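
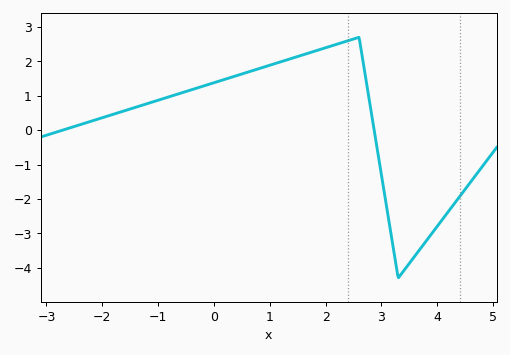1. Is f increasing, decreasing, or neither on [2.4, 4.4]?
neither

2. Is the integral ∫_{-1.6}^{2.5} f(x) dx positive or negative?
positive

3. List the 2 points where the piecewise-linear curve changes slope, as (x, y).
(2.6, 2.7); (3.3, -4.3)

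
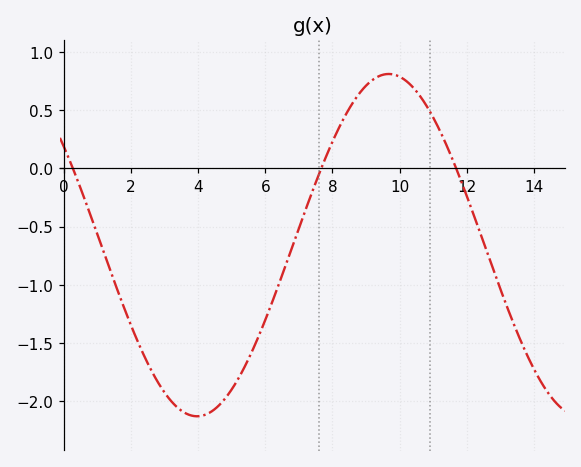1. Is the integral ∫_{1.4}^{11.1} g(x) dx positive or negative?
negative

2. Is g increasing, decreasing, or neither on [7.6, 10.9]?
neither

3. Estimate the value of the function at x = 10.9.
0.5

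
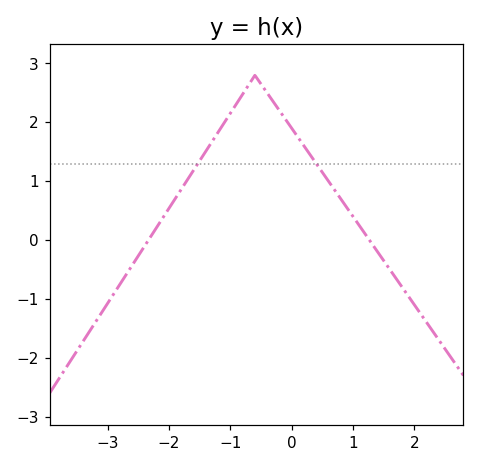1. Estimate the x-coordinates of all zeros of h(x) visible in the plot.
-2.3, 1.3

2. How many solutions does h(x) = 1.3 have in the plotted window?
2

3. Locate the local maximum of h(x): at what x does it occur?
-0.6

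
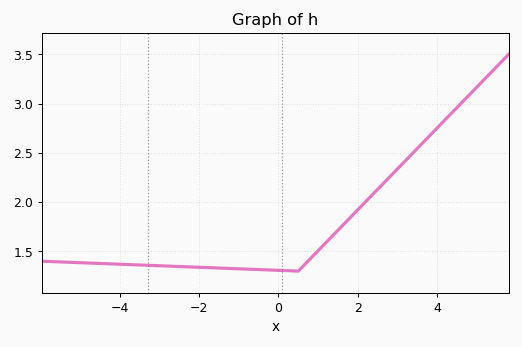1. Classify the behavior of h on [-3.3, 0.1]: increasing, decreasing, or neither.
decreasing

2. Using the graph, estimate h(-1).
1.3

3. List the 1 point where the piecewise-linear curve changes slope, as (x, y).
(0.5, 1.3)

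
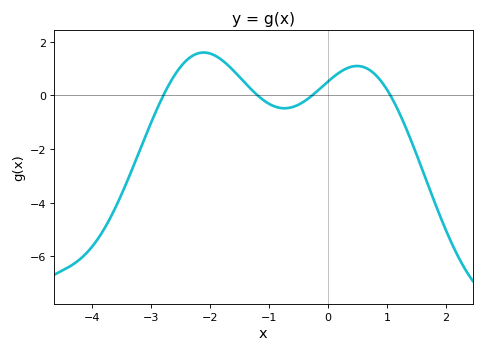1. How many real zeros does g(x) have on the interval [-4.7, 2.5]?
4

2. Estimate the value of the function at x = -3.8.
-5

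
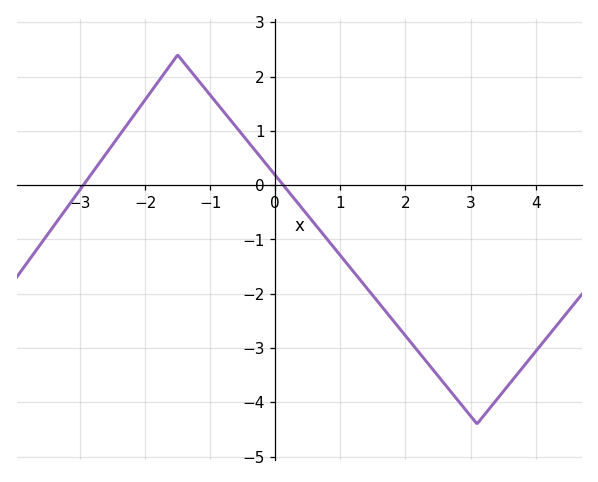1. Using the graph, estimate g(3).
-4.3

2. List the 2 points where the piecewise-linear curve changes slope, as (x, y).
(-1.5, 2.4); (3.1, -4.4)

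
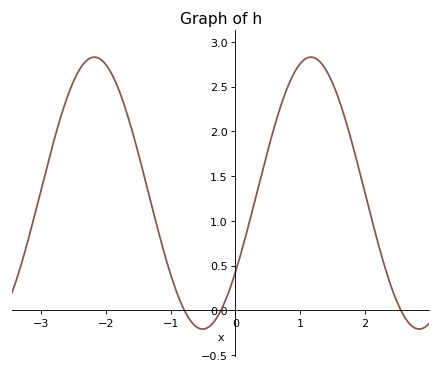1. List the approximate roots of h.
-0.788, -0.222, 2.55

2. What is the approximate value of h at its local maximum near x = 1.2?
2.83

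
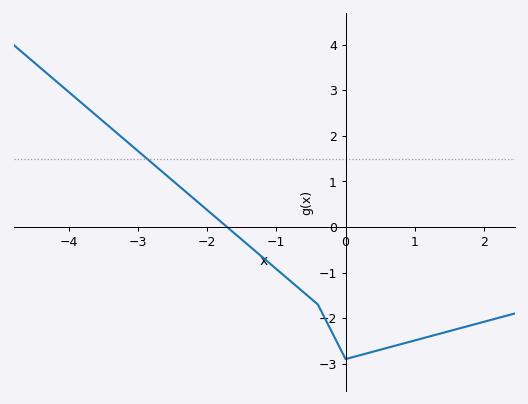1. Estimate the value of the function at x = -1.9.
0.245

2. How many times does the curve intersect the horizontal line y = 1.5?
1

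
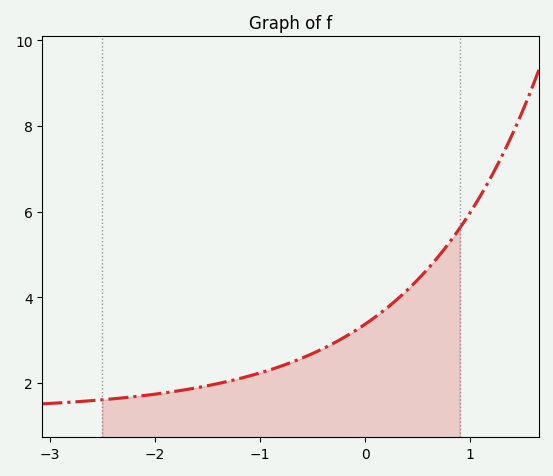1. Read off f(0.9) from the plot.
5.61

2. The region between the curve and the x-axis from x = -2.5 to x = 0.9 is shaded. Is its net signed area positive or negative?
positive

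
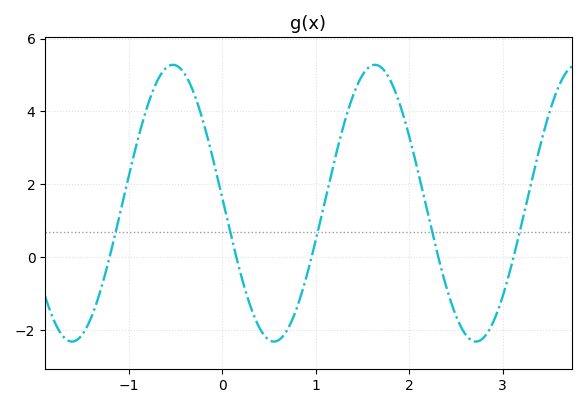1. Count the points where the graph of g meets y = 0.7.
5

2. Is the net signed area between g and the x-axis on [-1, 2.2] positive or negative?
positive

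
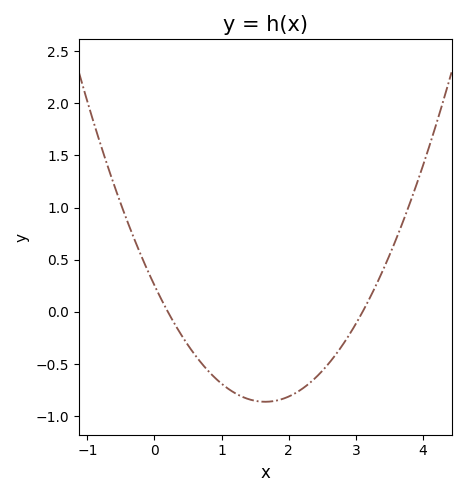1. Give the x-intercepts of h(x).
0.2, 3.1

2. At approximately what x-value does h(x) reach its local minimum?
1.65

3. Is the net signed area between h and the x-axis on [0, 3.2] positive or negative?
negative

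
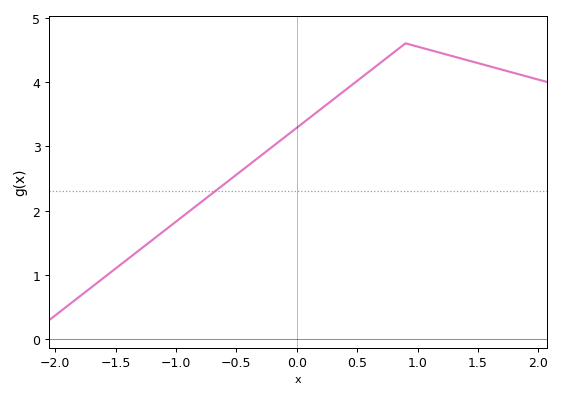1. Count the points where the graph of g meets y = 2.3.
1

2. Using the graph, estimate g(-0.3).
2.9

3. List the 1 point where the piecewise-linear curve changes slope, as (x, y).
(0.9, 4.6)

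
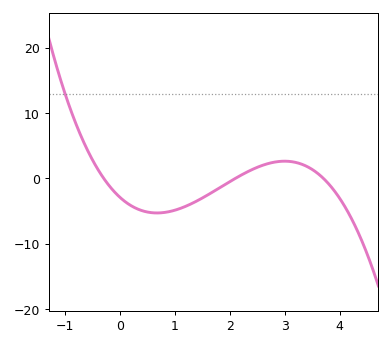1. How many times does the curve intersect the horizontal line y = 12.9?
1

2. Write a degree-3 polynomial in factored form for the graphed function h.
y = -1.26(x + 0.3)(x - 2.1)(x - 3.7)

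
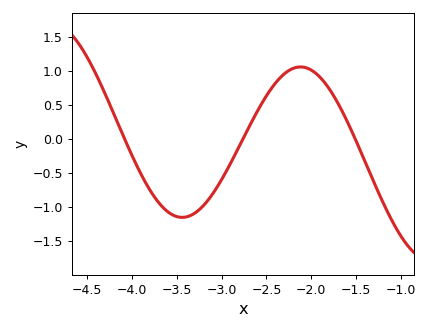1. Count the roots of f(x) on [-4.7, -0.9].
3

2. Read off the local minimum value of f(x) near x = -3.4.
-1.15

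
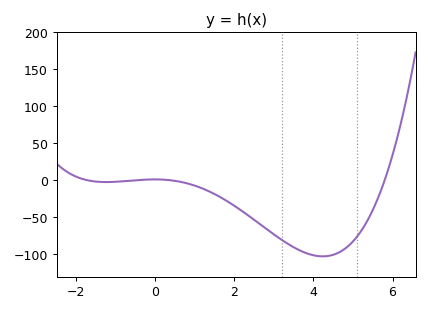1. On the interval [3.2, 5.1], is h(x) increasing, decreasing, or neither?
neither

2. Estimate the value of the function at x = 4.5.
-100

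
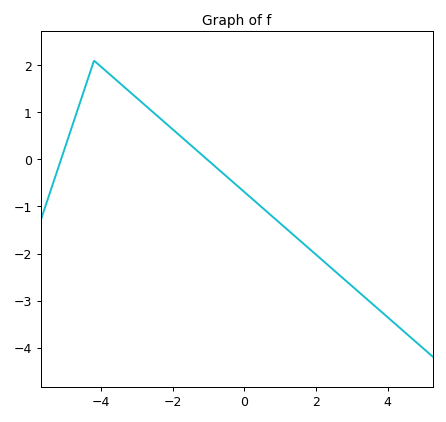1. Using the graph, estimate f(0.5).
-1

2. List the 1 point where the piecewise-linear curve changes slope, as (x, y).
(-4.2, 2.1)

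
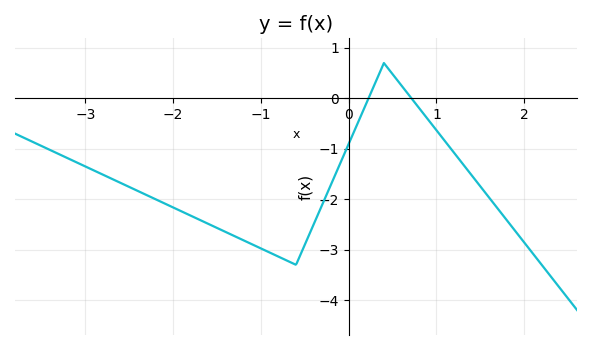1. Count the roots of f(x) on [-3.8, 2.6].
2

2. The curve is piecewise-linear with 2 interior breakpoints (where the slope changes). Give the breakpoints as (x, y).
(-0.6, -3.3); (0.4, 0.7)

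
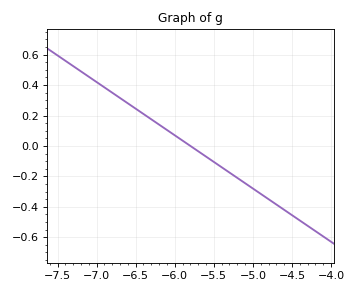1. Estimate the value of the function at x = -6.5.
0.245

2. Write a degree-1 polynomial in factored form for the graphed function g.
y = -0.35(x + 5.8)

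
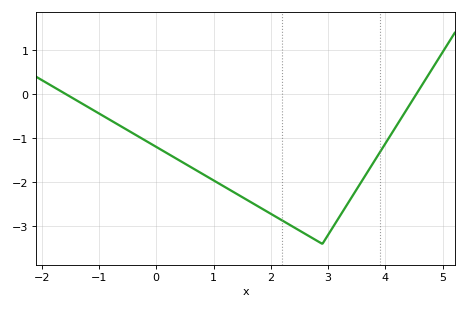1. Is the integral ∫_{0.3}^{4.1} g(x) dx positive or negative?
negative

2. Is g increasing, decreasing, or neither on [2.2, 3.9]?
neither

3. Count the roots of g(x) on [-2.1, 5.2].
2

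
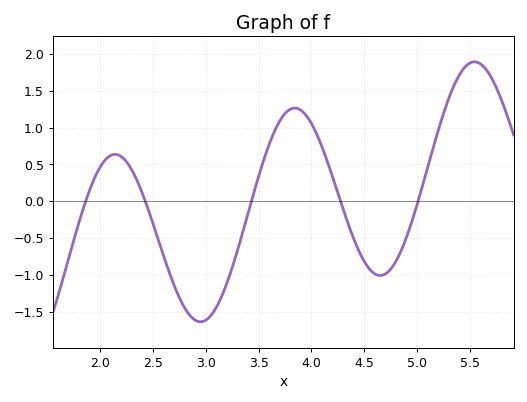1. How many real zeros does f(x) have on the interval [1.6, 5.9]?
5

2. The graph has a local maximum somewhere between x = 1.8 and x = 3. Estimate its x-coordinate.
2.1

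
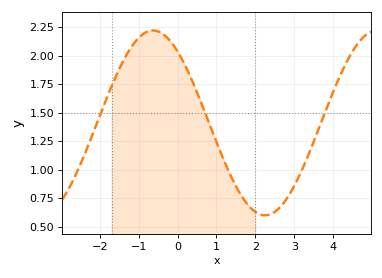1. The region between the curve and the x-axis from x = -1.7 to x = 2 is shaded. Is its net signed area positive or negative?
positive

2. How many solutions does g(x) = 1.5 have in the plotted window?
3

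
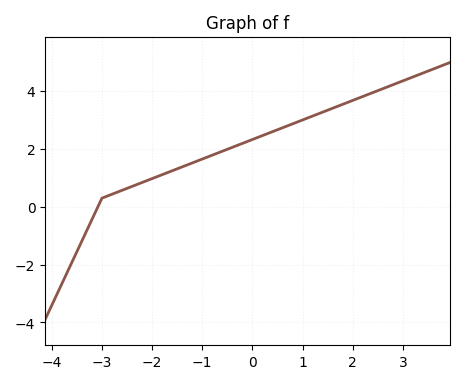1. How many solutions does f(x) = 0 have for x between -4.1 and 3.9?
1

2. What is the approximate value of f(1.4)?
3.28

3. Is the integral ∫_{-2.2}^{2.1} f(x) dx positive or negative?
positive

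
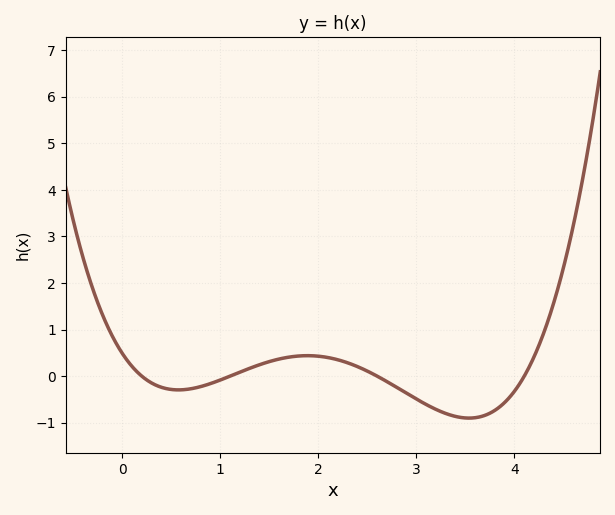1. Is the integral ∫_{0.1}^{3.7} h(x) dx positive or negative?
negative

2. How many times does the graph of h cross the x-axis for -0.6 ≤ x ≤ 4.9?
4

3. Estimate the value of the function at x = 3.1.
-0.6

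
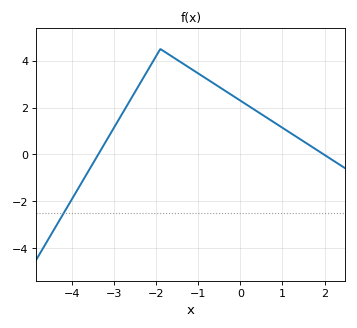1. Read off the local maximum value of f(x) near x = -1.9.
4.5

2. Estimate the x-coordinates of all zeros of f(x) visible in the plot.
-3.37, 1.98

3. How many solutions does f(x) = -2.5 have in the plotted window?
1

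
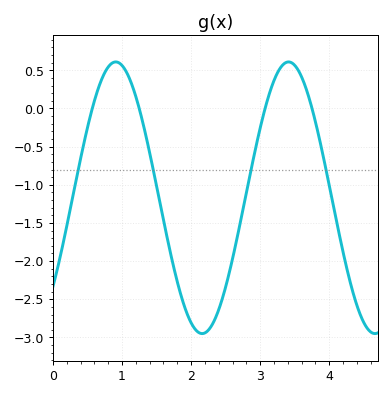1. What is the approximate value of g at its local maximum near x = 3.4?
0.6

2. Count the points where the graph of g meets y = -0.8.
4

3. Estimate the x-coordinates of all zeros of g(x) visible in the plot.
0.6, 1.2, 3.1, 3.8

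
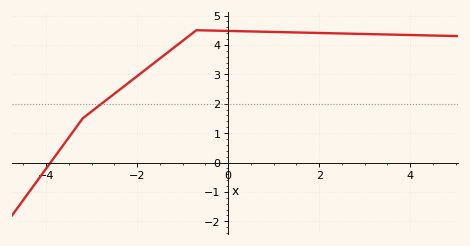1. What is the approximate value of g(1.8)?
4.41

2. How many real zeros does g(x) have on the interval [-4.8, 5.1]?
1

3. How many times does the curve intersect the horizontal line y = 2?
1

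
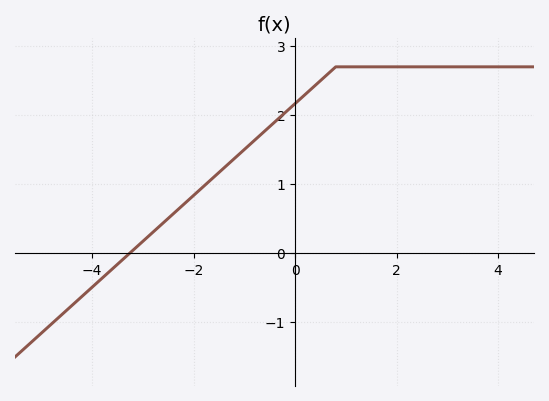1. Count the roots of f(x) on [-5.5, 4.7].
1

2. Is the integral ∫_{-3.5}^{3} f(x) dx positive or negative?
positive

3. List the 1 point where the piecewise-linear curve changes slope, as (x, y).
(0.8, 2.7)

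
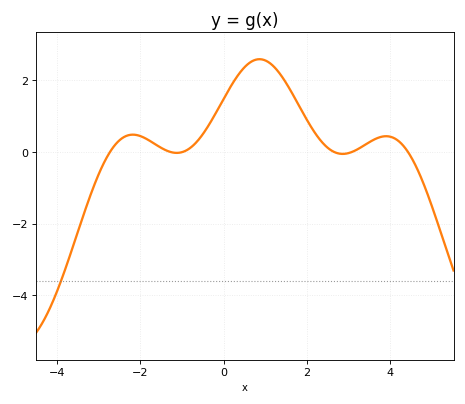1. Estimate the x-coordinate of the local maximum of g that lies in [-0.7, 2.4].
0.866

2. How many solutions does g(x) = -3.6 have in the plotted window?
1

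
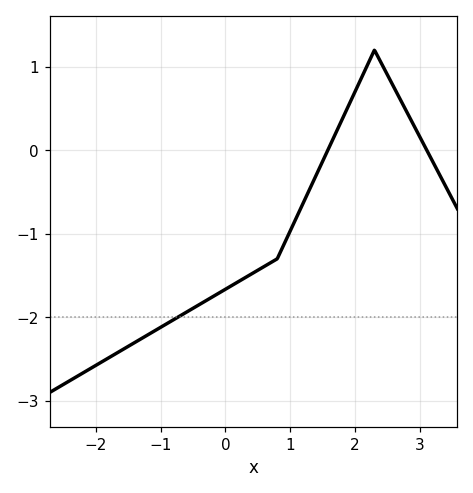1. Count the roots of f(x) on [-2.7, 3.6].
2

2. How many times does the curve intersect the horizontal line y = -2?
1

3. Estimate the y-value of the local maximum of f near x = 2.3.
1.2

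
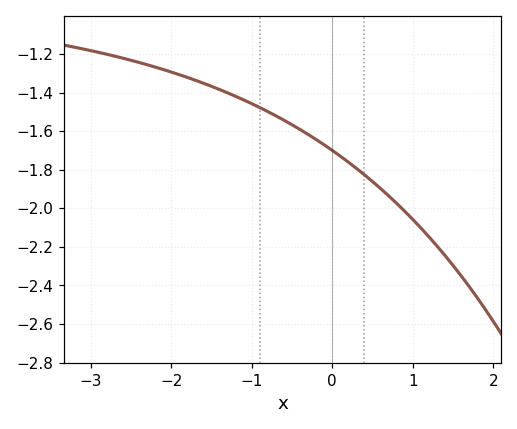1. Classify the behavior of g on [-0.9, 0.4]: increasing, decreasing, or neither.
decreasing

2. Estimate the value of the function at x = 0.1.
-1.73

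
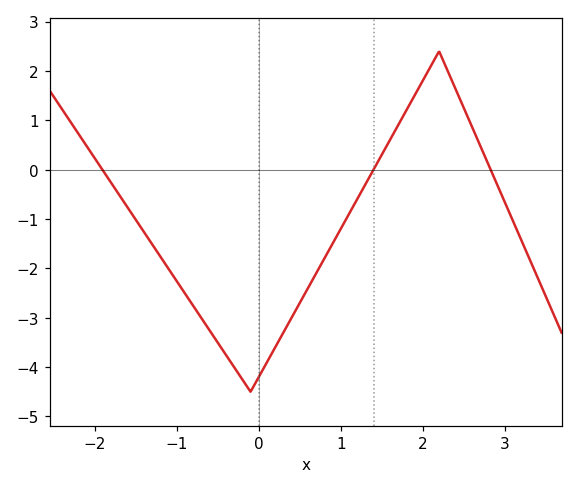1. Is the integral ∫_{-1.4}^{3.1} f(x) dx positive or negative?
negative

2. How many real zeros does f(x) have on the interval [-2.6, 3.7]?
3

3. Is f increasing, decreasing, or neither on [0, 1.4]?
increasing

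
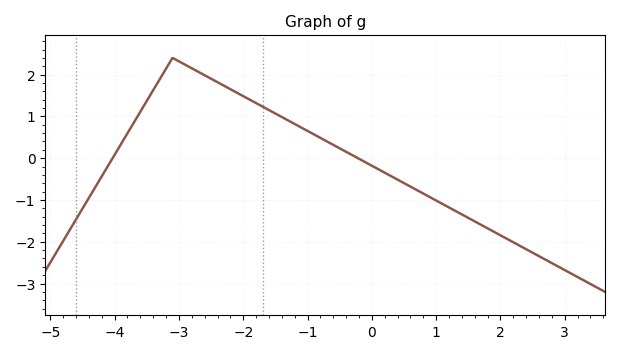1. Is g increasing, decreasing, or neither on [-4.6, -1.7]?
neither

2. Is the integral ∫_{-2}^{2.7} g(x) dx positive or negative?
negative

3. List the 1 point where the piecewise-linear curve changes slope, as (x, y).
(-3.1, 2.4)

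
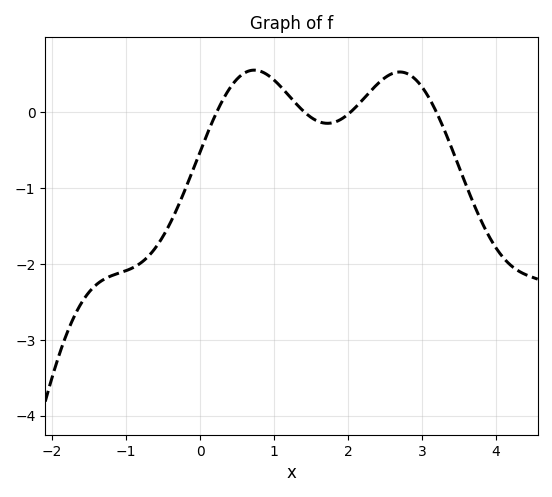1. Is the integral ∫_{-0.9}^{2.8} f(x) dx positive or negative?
negative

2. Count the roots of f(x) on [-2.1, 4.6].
4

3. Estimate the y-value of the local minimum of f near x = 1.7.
-0.145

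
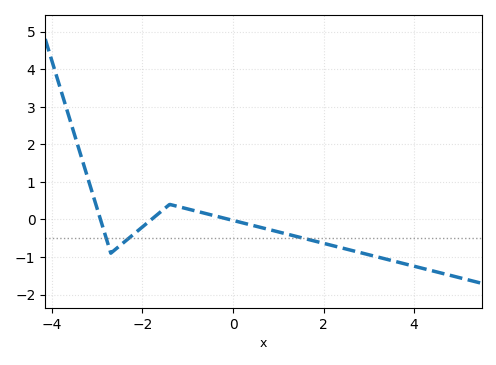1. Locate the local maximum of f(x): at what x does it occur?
-1.4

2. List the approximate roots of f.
-3, -1.8, 0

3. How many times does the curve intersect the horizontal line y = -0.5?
3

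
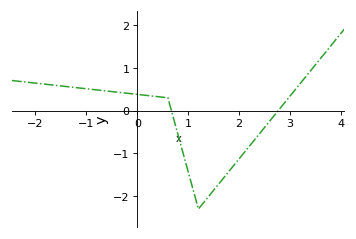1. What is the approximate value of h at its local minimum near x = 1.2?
-2.3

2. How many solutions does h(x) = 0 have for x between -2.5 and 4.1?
2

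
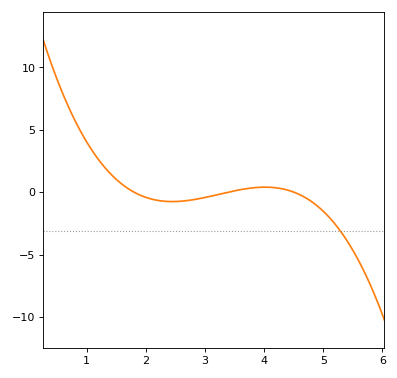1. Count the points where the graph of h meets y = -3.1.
1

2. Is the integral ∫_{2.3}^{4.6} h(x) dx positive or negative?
negative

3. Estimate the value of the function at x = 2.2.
-0.5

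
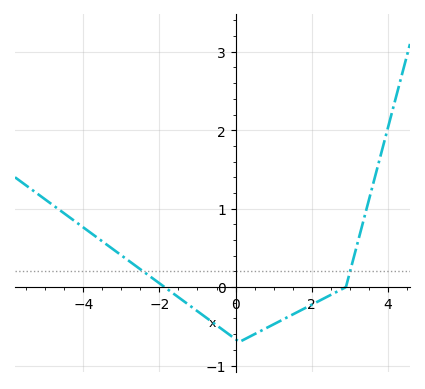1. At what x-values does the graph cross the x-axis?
-1.86, 2.9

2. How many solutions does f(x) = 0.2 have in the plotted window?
2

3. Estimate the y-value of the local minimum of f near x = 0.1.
-0.7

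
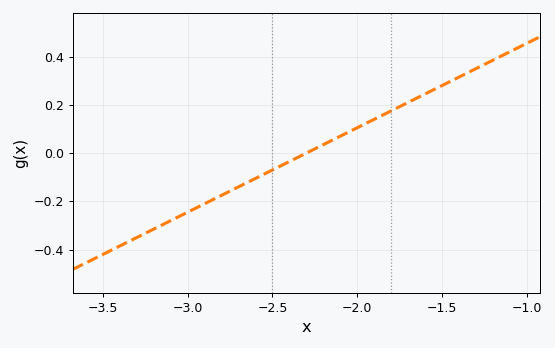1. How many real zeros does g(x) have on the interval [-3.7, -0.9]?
1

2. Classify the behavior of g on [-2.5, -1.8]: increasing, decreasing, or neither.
increasing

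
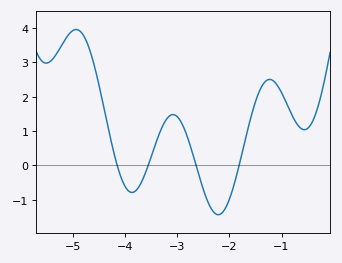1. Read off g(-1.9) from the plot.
-0.504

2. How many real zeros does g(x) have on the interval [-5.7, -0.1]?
4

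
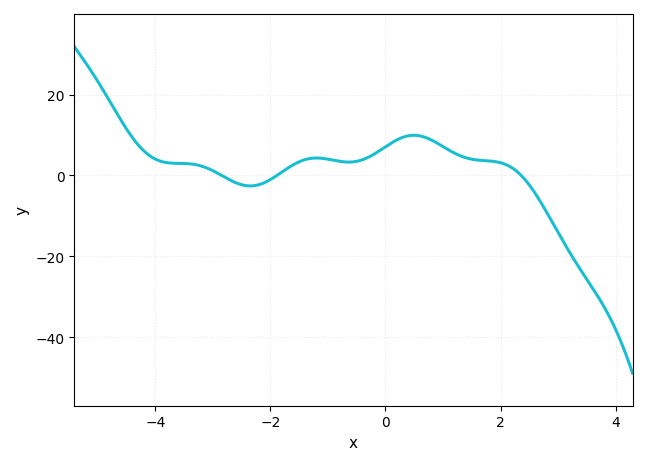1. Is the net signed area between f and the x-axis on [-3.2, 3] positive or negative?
positive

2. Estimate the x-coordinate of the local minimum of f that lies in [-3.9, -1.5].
-2.4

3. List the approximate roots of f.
-2.8, -1.8, 2.4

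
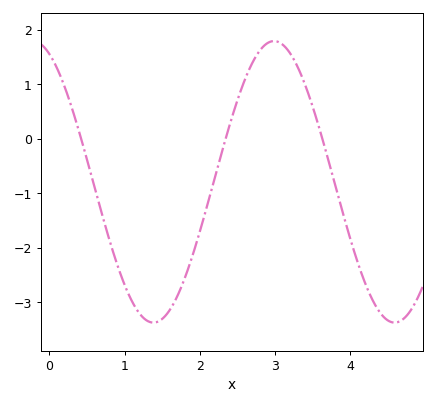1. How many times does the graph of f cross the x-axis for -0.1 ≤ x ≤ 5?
3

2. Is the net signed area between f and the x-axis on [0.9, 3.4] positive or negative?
negative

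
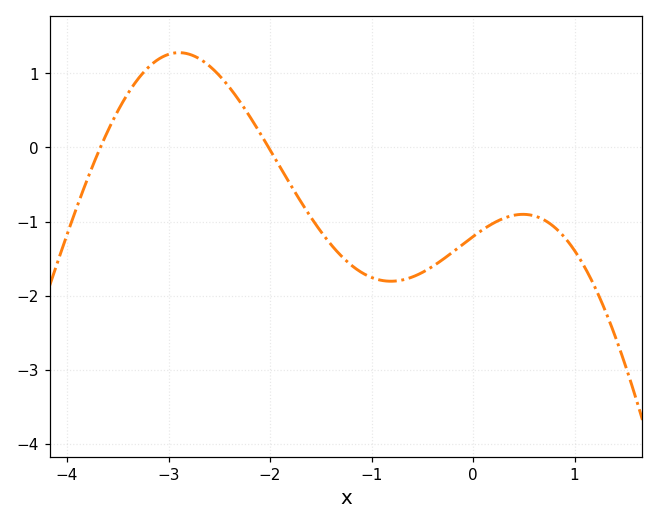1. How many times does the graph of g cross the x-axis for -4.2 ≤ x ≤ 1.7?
2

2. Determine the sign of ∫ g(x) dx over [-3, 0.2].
negative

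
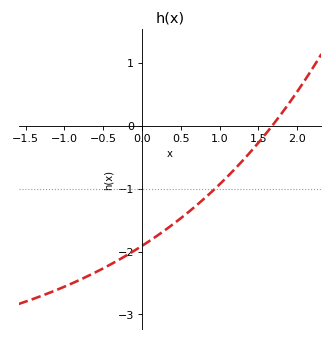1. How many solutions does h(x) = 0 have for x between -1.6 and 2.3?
1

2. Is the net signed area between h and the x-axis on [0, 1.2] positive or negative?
negative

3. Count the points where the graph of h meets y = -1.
1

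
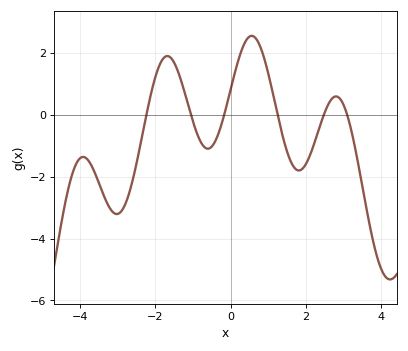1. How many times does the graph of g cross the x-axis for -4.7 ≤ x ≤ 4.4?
6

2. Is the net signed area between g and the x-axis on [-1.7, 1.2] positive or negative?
positive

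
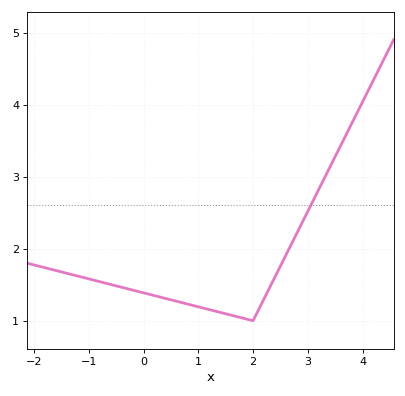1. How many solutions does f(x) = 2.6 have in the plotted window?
1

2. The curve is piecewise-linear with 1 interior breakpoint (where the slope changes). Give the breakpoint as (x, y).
(2, 1)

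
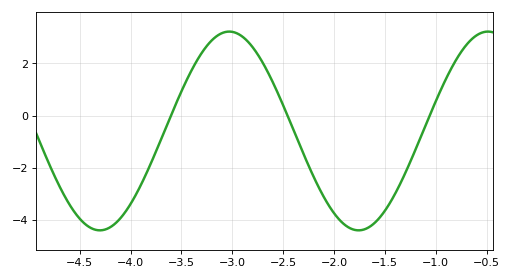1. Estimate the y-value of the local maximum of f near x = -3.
3.2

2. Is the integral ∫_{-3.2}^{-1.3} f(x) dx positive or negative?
negative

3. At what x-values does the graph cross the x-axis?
-3.6, -2.5, -1.1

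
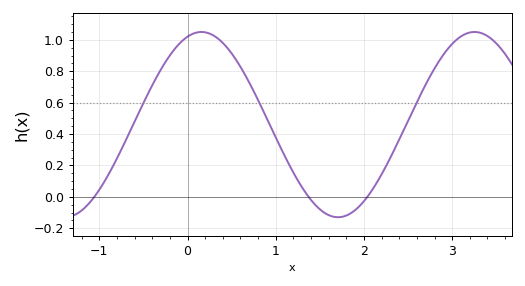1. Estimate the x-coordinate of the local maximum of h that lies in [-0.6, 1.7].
0.2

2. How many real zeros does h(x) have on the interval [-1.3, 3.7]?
3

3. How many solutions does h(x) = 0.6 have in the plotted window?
3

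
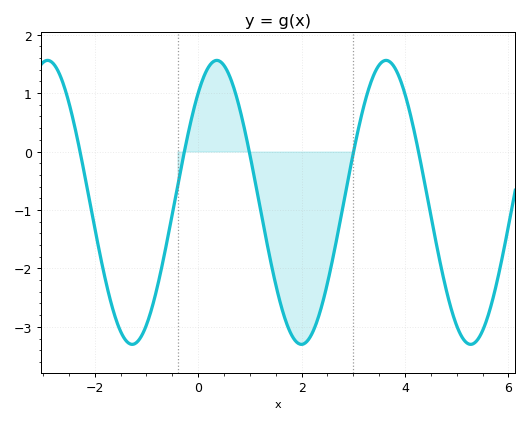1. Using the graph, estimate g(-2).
-1.3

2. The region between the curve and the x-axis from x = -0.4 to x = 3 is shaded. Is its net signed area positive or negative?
negative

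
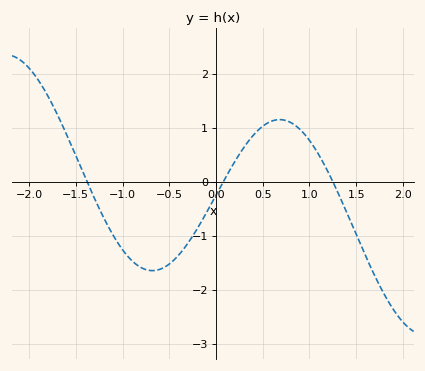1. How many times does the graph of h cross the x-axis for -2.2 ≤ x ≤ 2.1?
3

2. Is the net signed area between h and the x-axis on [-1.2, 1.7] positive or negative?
negative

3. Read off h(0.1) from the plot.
0.072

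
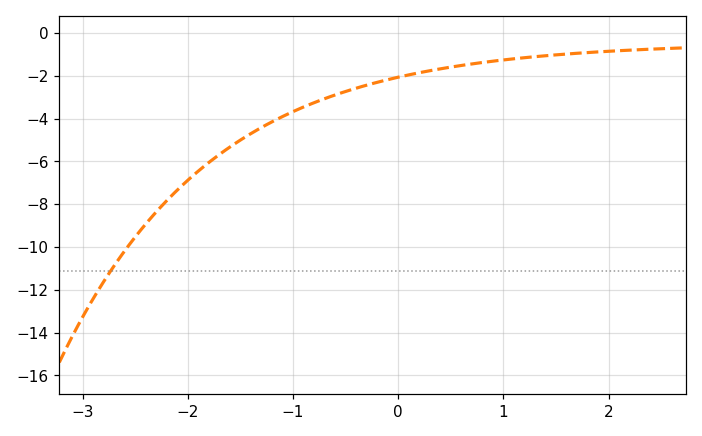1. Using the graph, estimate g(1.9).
-0.8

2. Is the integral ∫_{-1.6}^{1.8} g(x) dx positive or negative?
negative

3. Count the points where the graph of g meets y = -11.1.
1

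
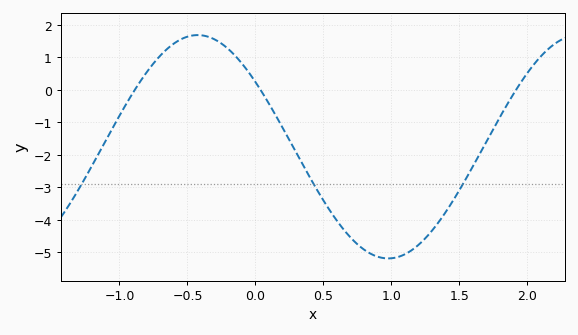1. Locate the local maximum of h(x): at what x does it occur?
-0.4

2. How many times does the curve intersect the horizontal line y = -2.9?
3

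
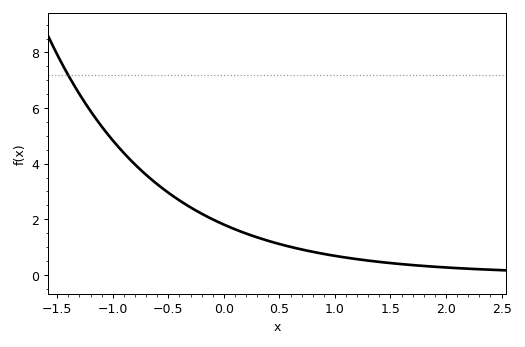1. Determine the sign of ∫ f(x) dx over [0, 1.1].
positive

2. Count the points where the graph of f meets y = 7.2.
1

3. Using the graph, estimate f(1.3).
0.514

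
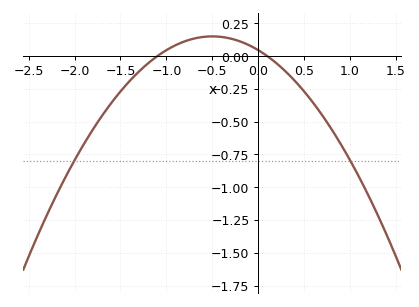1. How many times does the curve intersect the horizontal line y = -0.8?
2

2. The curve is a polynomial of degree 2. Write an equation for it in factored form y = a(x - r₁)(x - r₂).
y = -0.42(x + 1.1)(x - 0.1)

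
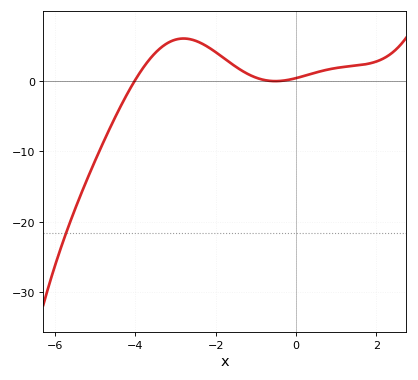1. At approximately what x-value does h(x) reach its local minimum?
-0.517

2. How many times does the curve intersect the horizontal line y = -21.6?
1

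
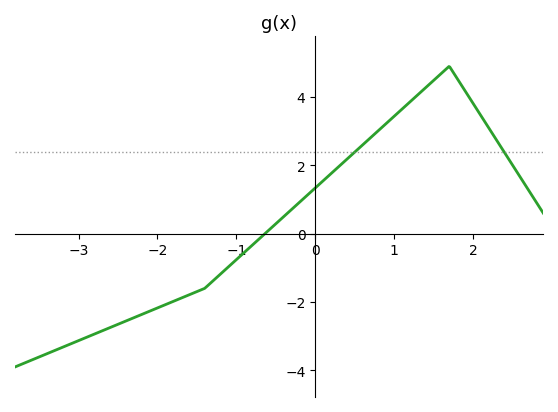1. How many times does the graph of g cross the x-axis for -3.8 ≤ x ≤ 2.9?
1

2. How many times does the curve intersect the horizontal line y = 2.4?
2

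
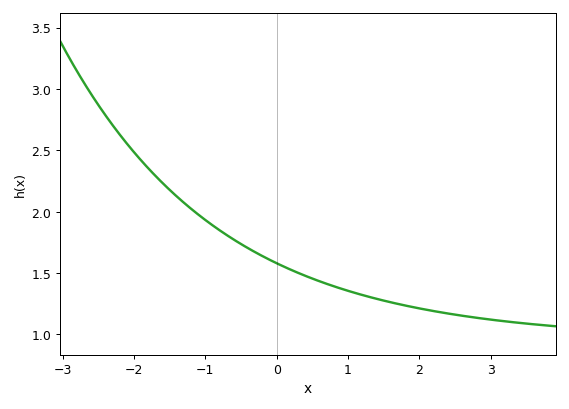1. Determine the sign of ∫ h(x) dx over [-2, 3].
positive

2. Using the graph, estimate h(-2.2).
2.63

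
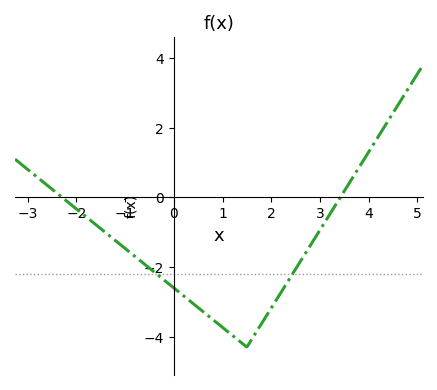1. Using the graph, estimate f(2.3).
-2.51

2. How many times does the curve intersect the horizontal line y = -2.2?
2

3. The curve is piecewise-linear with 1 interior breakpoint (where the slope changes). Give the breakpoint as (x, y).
(1.5, -4.3)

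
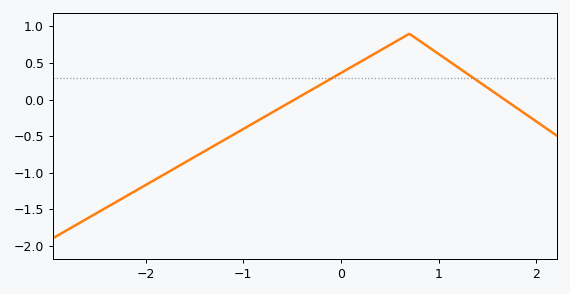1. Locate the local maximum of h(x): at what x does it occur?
0.699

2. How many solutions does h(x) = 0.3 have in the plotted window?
2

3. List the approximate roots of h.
-0.474, 1.67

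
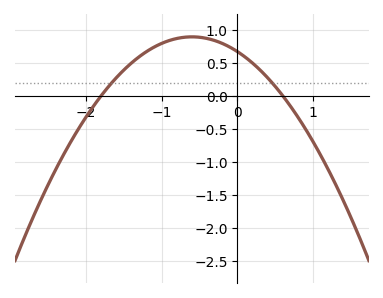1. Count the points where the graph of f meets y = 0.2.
2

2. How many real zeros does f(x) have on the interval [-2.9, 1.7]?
2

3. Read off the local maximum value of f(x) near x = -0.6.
0.893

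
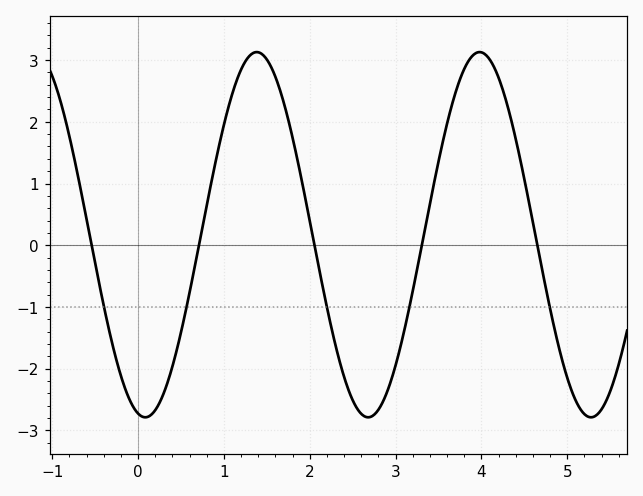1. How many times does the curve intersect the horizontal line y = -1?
5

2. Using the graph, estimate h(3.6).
2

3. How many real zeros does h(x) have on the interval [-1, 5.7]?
5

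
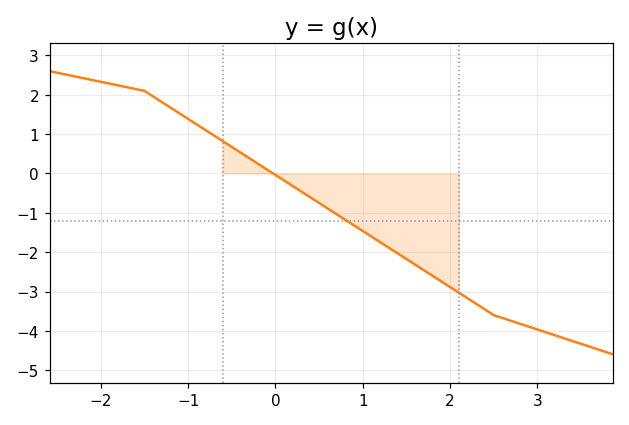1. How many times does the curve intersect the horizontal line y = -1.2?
1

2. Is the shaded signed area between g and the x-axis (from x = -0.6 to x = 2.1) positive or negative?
negative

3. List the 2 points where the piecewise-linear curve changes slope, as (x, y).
(-1.5, 2.1); (2.5, -3.6)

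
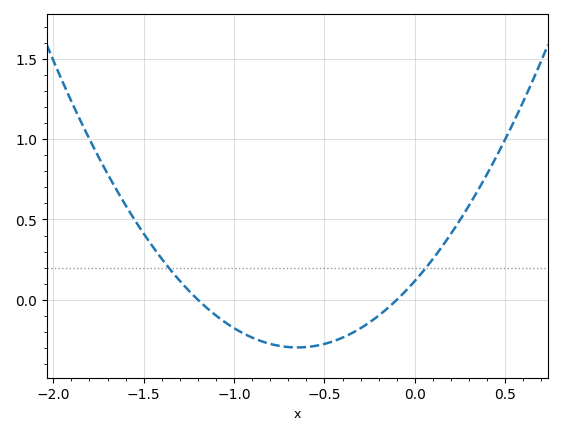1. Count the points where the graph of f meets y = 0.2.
2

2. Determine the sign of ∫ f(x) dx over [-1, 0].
negative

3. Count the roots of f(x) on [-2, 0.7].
2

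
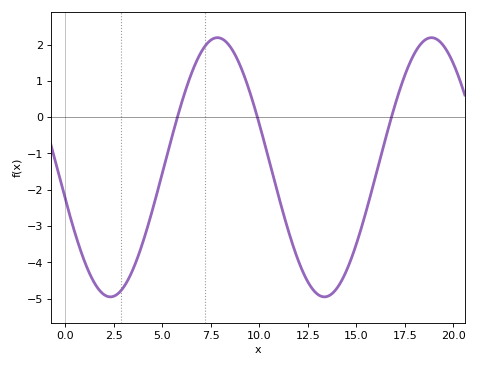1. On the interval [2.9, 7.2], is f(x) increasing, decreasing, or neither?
increasing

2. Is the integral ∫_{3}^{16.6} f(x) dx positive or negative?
negative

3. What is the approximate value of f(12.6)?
-4.6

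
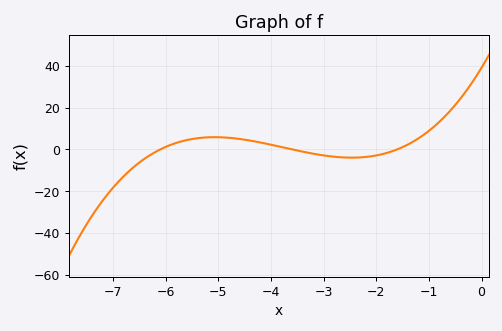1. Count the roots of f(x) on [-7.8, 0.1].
3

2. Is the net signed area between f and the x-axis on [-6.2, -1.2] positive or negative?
positive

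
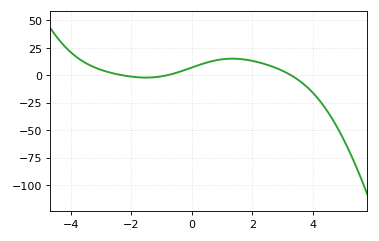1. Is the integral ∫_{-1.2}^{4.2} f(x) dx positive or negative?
positive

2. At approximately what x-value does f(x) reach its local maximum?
1.34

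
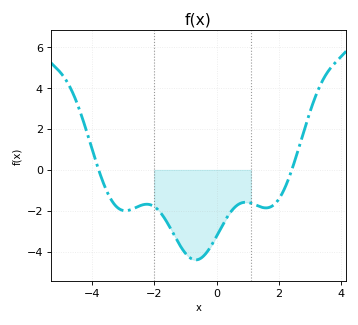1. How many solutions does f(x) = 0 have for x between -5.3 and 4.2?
2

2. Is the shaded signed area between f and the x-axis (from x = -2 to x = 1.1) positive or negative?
negative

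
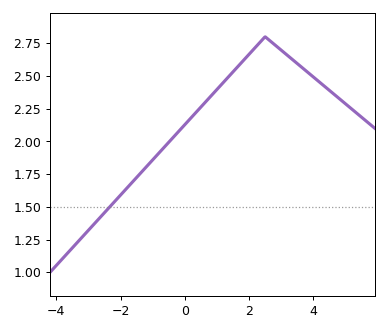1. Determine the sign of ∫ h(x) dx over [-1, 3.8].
positive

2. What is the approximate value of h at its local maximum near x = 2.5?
2.8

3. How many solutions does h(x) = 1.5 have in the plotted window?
1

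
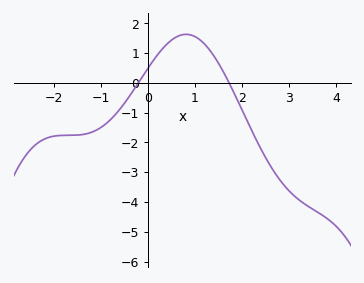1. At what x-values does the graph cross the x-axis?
-0.2, 1.7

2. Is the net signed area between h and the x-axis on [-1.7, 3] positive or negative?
negative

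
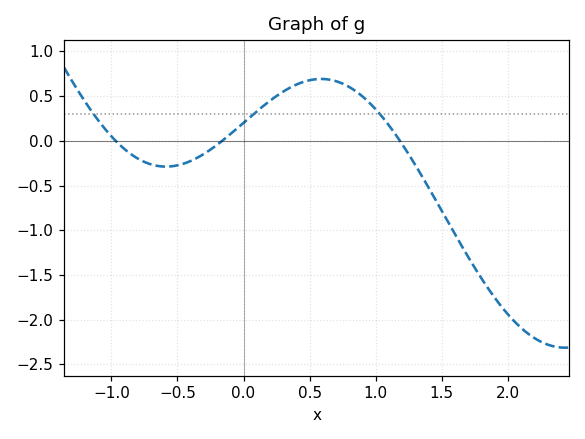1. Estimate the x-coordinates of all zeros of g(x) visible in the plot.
-1, -0.2, 1.2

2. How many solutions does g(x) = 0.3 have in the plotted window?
3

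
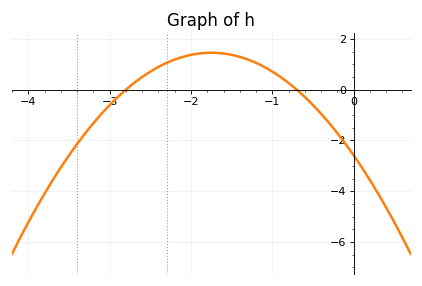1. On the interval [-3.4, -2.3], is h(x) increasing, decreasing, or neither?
increasing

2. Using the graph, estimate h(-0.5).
-0.607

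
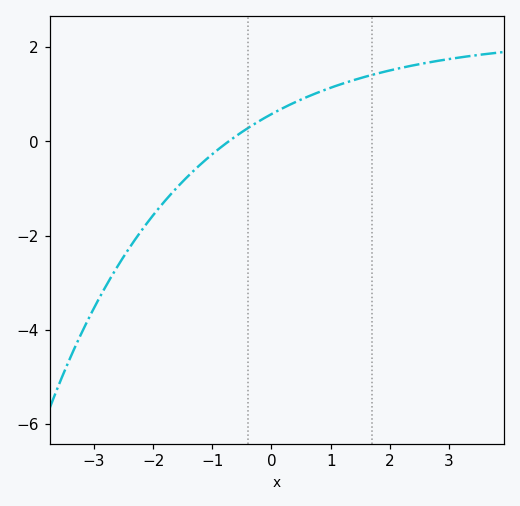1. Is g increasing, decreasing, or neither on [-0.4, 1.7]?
increasing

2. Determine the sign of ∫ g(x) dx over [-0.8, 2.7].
positive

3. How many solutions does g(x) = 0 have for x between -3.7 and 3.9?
1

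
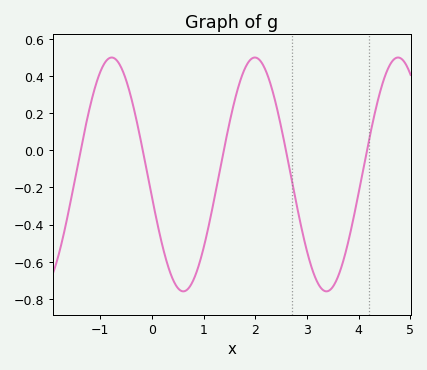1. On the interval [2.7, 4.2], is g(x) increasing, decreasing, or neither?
neither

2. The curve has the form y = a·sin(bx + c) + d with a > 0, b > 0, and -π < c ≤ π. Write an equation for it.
y = 0.63sin(2.3x - 3) - 0.13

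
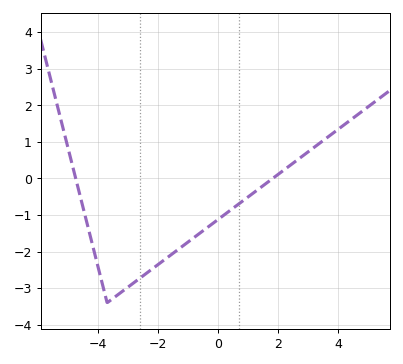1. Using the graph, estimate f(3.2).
0.856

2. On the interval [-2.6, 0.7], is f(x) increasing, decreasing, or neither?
increasing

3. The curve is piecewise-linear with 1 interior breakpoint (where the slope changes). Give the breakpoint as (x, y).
(-3.7, -3.4)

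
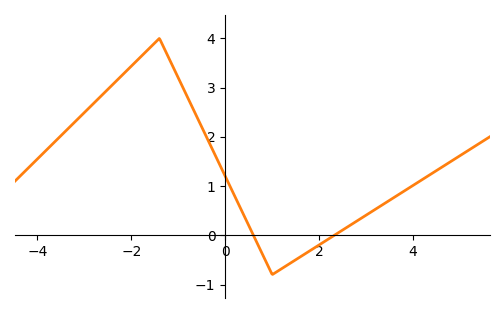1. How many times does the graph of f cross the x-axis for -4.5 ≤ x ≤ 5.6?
2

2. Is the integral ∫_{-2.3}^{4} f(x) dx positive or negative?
positive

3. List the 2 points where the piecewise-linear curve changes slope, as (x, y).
(-1.4, 4); (1, -0.8)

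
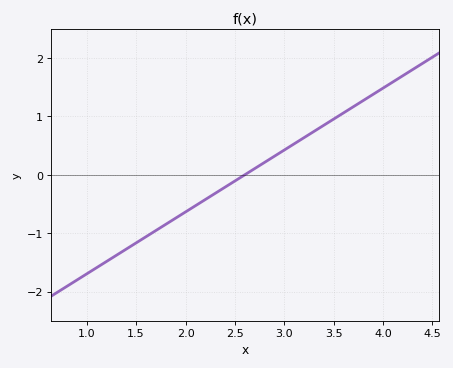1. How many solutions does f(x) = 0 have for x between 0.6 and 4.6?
1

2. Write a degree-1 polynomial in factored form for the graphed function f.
y = 1.06(x - 2.6)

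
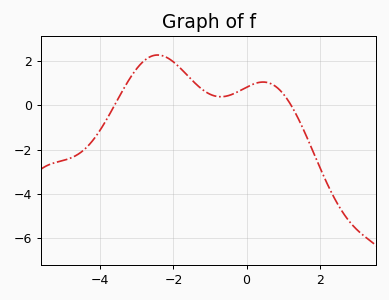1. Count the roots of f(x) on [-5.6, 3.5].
2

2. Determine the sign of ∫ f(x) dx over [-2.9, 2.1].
positive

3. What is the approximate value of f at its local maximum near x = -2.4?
2.2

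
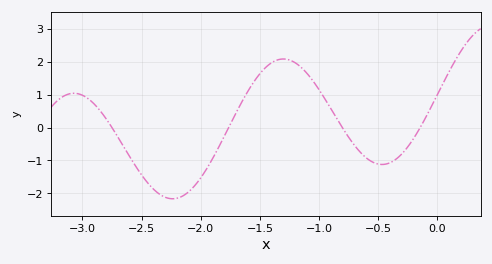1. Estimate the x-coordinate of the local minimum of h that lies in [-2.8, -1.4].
-2.24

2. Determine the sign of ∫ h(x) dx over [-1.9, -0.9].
positive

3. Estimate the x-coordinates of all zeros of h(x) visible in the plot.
-2.75, -1.76, -0.804, -0.145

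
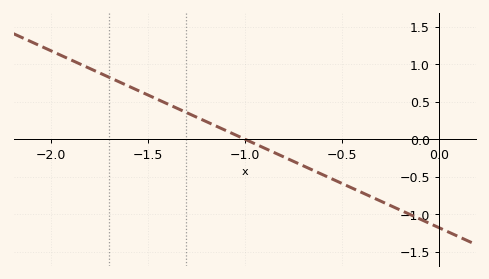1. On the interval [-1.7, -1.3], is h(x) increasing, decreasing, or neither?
decreasing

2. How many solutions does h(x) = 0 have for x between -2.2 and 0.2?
1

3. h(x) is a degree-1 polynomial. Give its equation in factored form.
y = -1.18(x + 1)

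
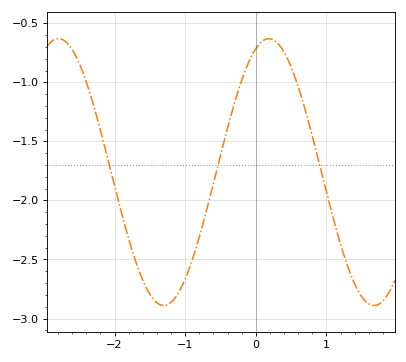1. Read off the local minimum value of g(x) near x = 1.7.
-2.89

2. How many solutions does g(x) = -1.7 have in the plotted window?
3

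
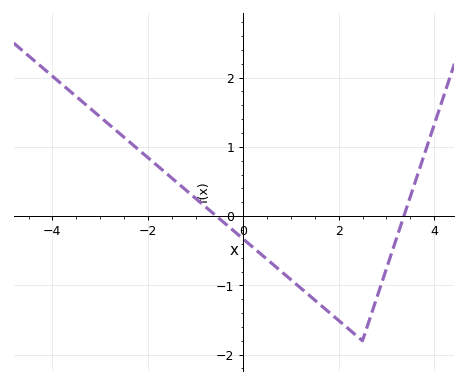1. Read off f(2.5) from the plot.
-1.8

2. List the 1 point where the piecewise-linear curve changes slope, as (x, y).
(2.5, -1.8)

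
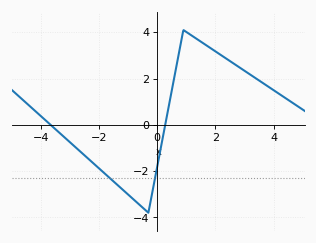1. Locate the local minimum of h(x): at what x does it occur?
-0.4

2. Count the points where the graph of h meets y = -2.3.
2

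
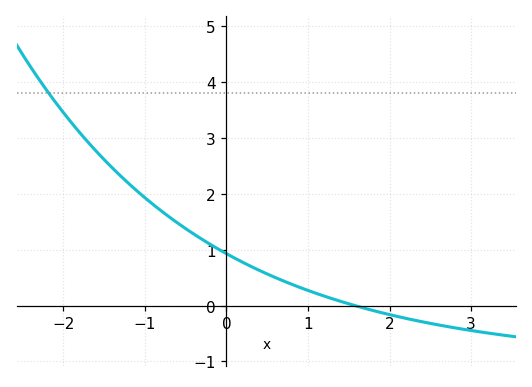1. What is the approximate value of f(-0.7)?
1.6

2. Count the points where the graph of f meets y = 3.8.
1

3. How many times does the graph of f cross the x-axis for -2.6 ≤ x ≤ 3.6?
1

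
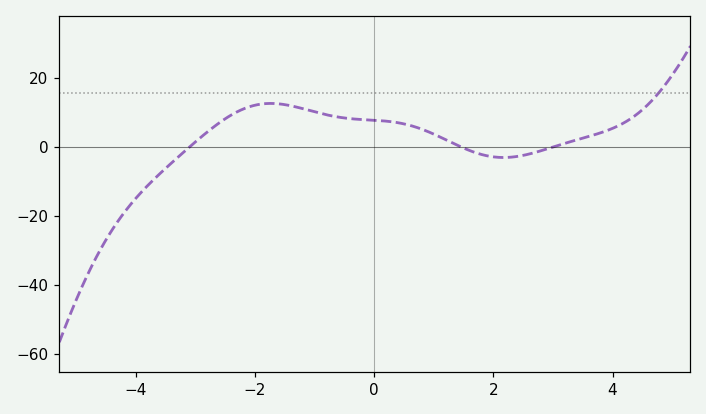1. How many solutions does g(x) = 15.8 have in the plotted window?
1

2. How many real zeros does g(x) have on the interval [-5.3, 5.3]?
3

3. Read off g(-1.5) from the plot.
12.3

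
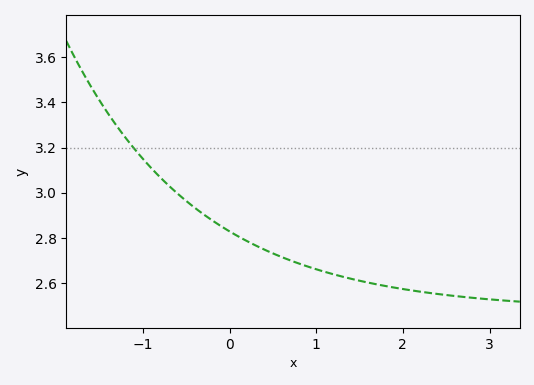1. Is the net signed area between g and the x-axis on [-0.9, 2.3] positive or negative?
positive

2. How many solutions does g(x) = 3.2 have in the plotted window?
1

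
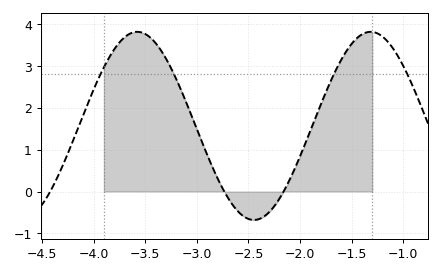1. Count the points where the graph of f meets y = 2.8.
4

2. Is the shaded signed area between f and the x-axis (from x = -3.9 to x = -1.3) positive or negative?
positive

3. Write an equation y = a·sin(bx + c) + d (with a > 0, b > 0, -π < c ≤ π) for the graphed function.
y = 2.25sin(2.8x - 1.1) + 1.57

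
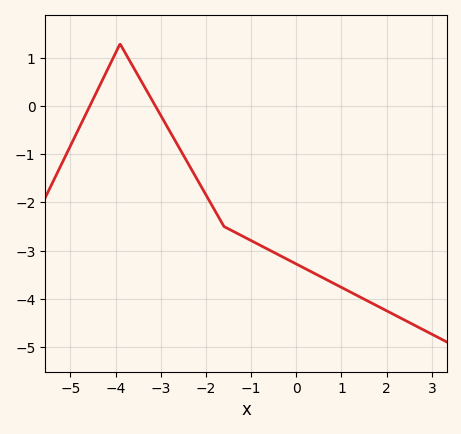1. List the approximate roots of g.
-4.6, -3.2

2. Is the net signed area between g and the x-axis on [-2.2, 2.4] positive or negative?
negative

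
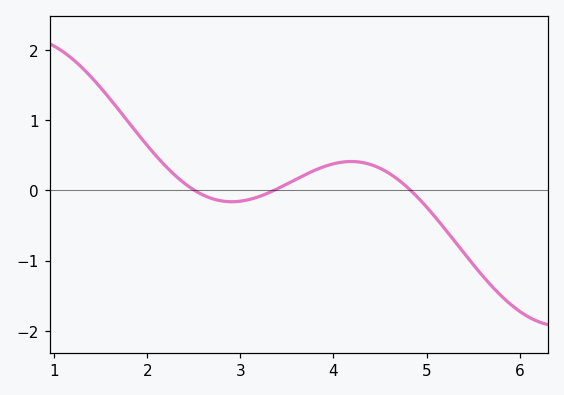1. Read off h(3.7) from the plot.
0.2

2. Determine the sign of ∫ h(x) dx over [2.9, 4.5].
positive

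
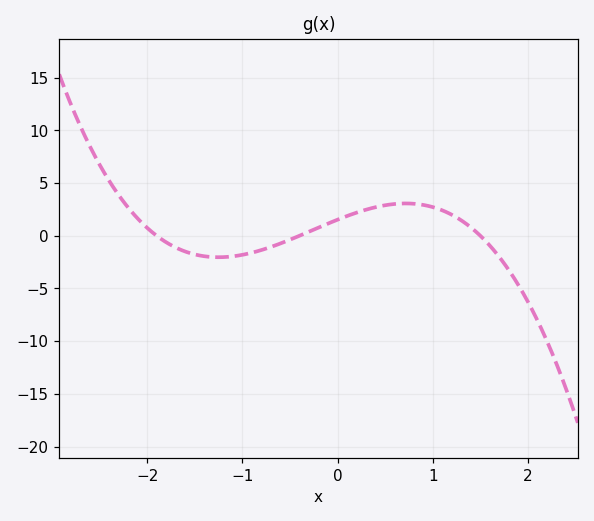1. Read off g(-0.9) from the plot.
-1.61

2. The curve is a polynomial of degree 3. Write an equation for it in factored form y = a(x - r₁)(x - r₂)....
y = -1.34(x + 1.9)(x + 0.4)(x - 1.5)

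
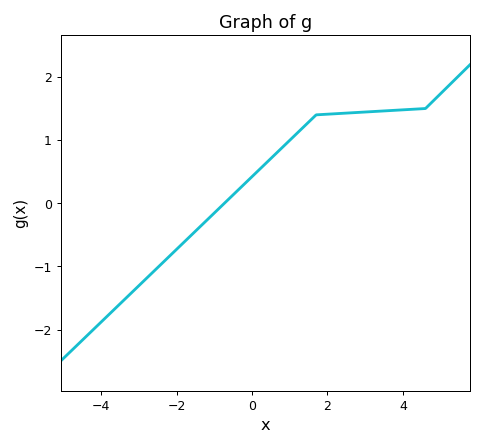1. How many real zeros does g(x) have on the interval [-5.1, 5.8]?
1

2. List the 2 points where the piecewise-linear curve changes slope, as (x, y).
(1.7, 1.4); (4.6, 1.5)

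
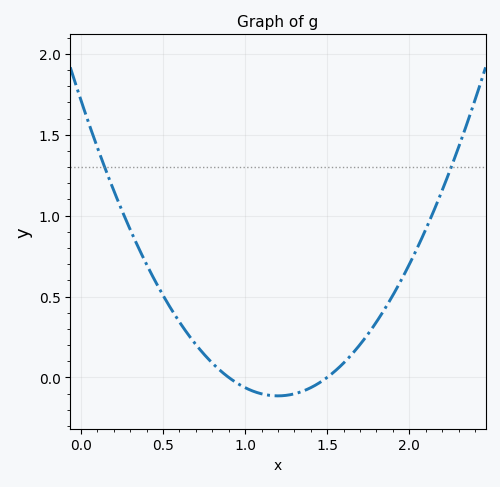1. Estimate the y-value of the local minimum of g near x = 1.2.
-0.114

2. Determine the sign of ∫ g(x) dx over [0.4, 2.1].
positive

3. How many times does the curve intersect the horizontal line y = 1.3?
2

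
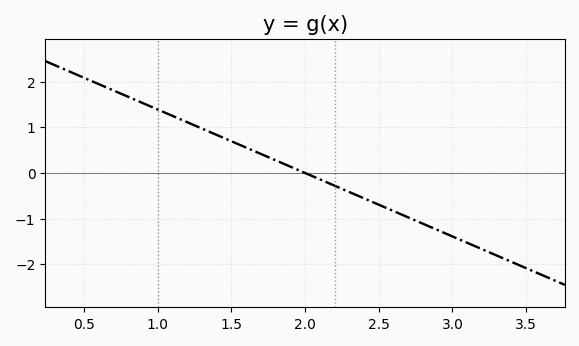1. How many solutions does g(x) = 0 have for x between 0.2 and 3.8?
1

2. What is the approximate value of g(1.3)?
1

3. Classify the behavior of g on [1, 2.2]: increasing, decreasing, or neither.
decreasing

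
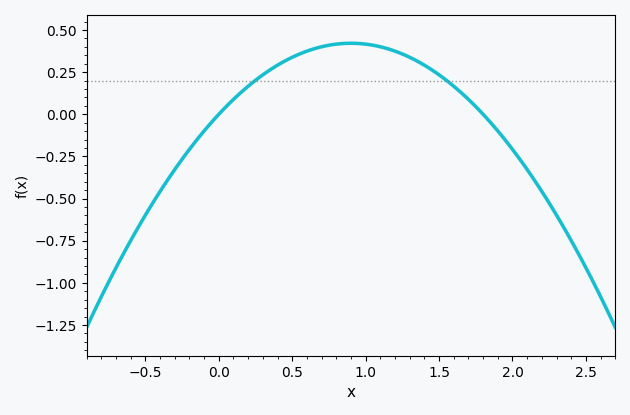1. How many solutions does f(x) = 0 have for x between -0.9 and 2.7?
2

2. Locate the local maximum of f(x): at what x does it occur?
0.9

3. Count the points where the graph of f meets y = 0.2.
2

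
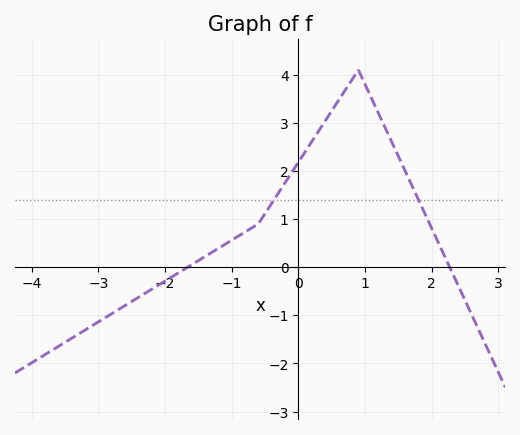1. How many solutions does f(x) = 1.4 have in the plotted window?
2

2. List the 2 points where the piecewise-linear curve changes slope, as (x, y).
(-0.6, 0.9); (0.9, 4.1)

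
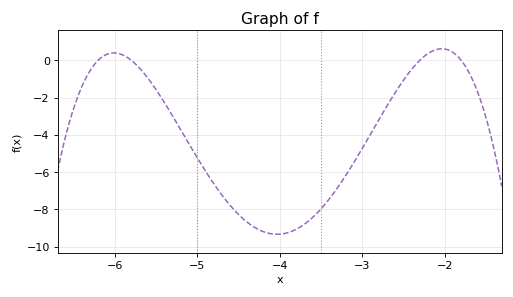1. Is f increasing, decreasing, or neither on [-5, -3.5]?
neither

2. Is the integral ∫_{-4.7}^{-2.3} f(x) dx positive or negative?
negative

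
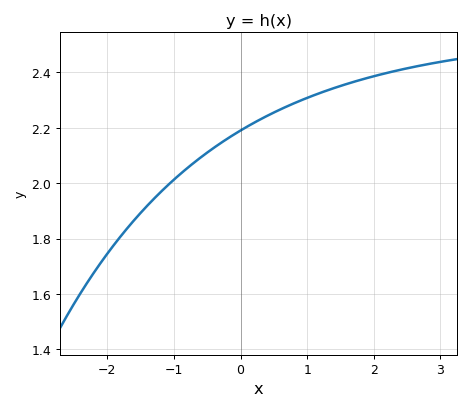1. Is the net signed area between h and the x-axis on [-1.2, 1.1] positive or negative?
positive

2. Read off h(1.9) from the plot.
2.38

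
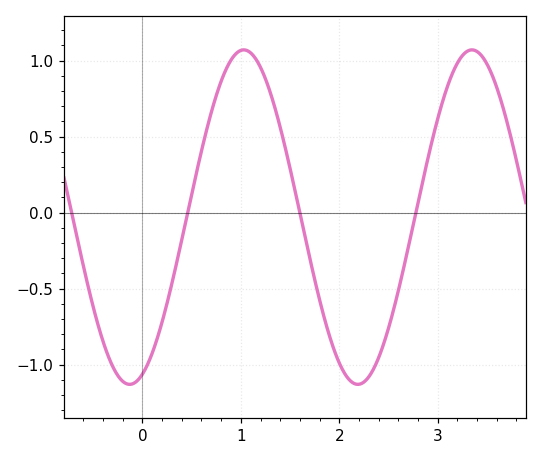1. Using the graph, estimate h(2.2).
-1.15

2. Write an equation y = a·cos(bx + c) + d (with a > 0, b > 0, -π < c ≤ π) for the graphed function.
y = 1.1cos(2.7x - 2.8) - 0.03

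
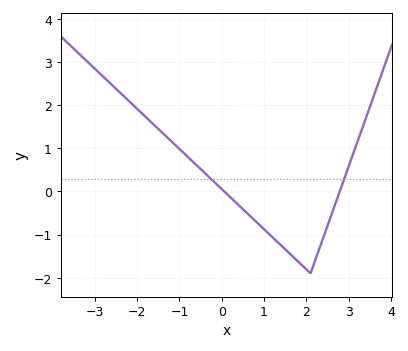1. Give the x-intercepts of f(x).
0, 2.8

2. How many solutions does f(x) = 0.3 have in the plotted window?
2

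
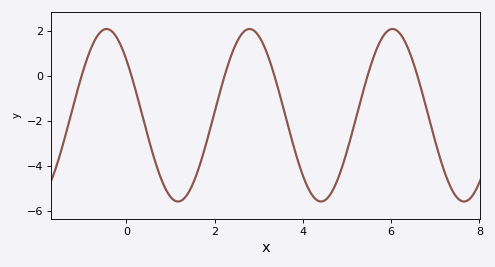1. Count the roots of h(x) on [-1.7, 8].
6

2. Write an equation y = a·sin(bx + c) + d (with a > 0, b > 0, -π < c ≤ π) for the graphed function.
y = 3.82sin(1.9x + 2.4) - 1.75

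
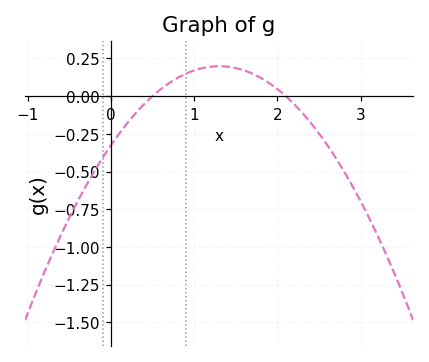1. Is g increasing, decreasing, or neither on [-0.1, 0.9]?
increasing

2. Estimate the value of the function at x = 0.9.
0.149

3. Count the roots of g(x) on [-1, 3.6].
2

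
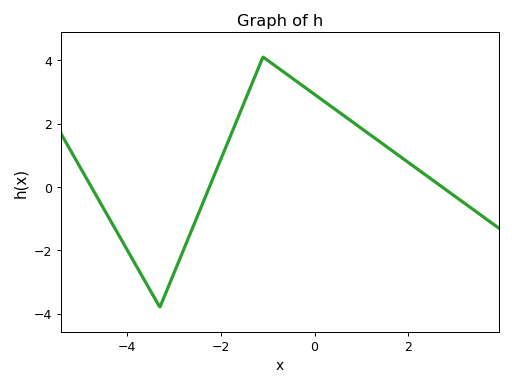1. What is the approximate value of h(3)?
-0.2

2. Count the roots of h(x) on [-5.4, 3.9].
3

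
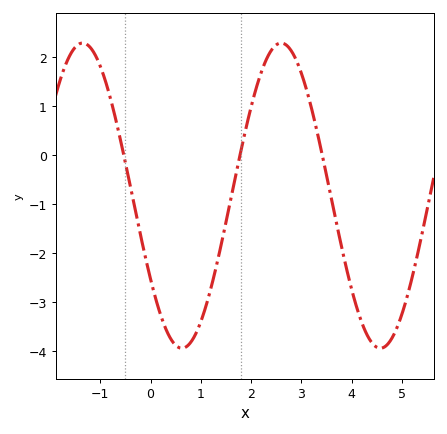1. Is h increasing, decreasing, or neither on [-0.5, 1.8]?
neither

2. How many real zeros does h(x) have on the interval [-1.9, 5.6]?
3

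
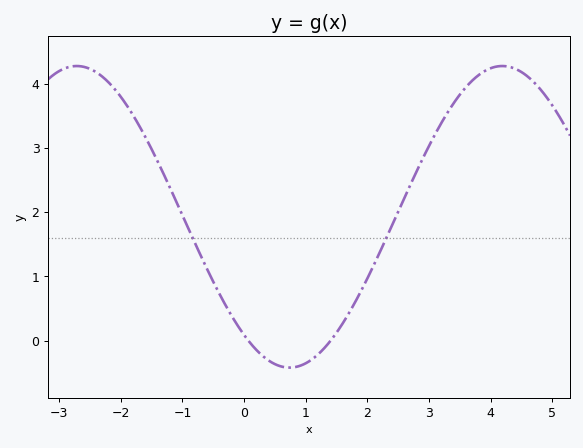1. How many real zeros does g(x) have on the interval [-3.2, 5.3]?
2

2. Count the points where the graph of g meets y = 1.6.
2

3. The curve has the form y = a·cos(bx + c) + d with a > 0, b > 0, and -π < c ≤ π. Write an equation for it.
y = 2.35cos(0.91x + 2.5) + 1.93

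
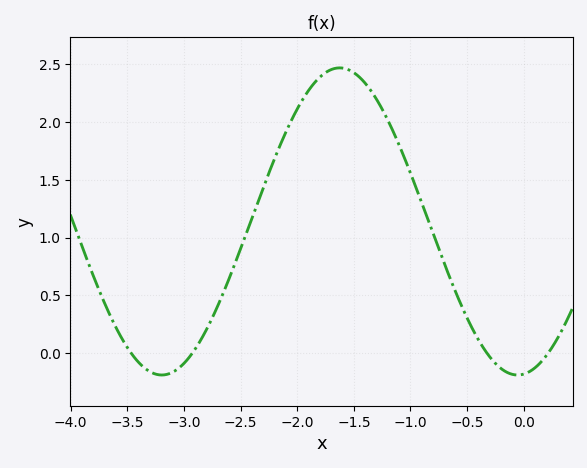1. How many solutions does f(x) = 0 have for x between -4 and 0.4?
4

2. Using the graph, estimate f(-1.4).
2.34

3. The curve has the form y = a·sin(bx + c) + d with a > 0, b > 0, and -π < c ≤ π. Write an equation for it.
y = 1.33sin(2x - 1.46) + 1.14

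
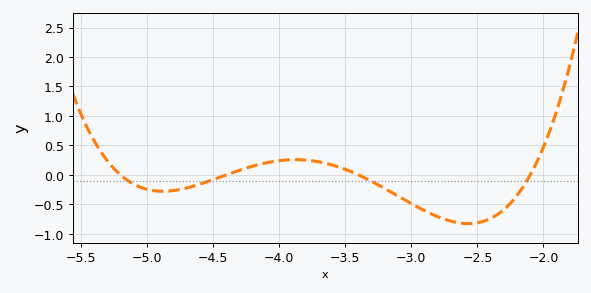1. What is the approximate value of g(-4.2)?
0.15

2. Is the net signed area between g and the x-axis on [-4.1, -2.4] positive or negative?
negative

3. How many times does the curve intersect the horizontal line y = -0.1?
4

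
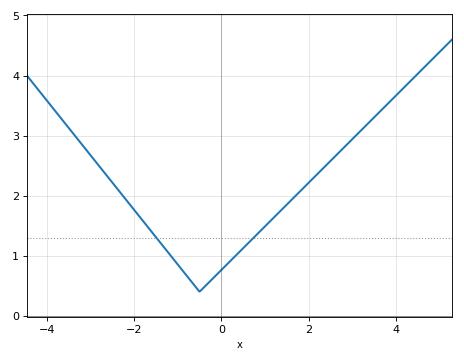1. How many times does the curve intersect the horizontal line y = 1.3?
2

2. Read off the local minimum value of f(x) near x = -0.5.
0.4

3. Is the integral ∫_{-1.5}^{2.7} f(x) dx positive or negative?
positive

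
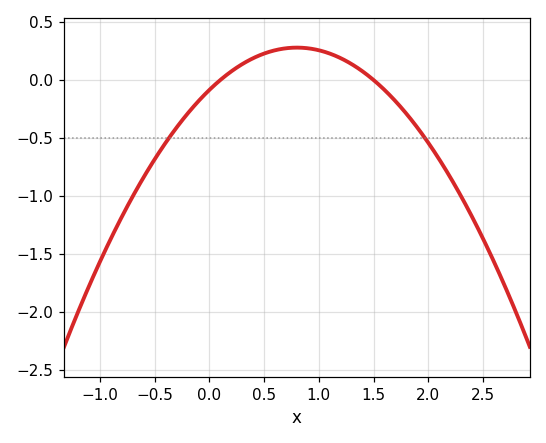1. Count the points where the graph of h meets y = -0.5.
2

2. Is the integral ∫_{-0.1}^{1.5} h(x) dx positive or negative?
positive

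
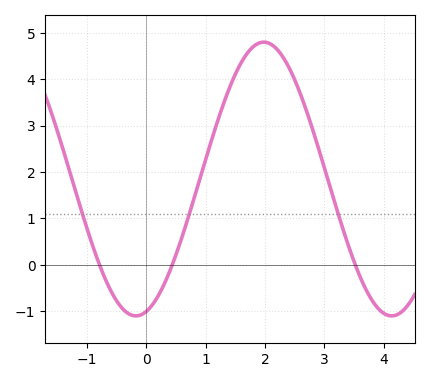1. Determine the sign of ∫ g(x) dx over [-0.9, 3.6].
positive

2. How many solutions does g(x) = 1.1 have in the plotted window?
3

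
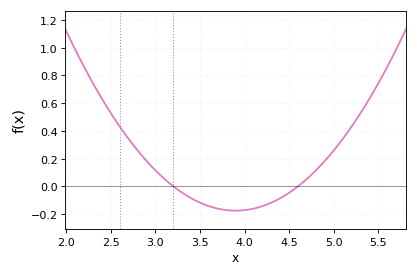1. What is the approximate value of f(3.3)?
-0.047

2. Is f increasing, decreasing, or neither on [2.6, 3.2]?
decreasing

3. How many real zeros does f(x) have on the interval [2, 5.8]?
2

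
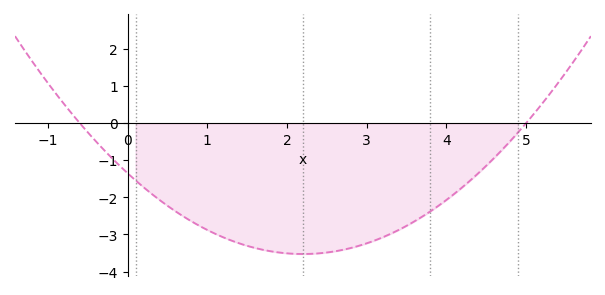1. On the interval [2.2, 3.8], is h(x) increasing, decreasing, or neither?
increasing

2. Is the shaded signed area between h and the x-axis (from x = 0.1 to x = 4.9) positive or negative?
negative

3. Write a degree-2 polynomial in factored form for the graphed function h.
y = 0.45(x + 0.6)(x - 5)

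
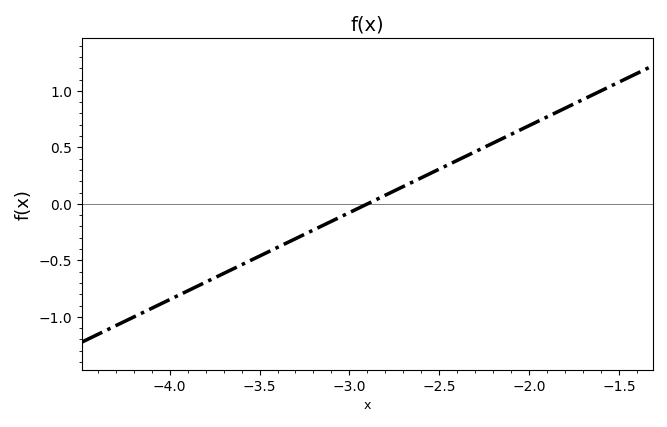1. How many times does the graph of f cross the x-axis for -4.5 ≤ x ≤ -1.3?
1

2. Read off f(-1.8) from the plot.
0.847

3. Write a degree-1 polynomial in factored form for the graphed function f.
y = 0.77(x + 2.9)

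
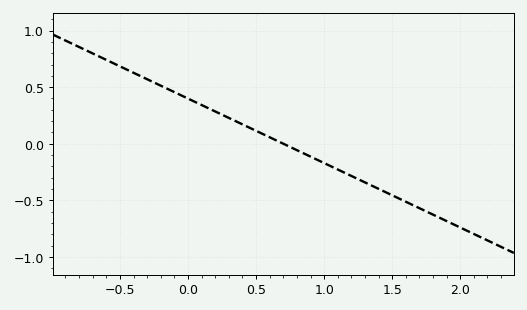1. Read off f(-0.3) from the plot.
0.57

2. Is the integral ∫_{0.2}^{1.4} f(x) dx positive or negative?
negative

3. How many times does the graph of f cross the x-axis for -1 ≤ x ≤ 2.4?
1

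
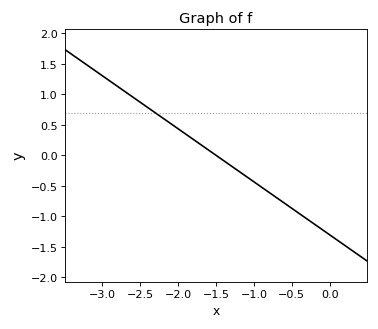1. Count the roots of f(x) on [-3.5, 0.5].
1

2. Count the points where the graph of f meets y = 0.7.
1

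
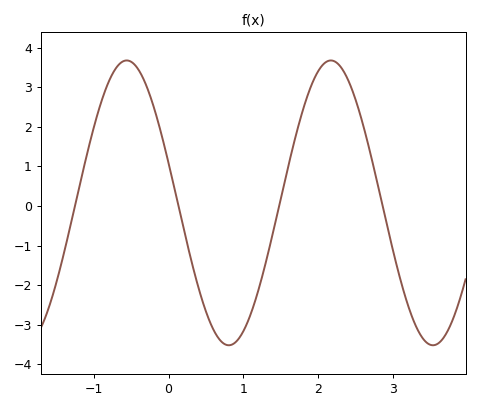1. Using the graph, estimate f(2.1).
3.6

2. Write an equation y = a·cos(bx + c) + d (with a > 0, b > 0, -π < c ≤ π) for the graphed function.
y = 3.6cos(2.3x + 1.3) + 0.08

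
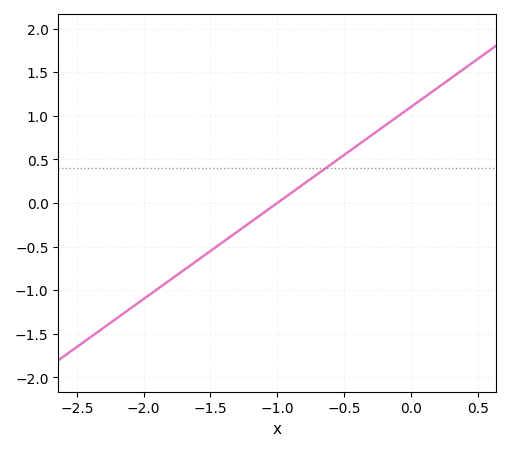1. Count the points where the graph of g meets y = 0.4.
1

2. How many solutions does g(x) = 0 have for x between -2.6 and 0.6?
1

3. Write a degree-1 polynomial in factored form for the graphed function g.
y = 1.1(x + 1)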